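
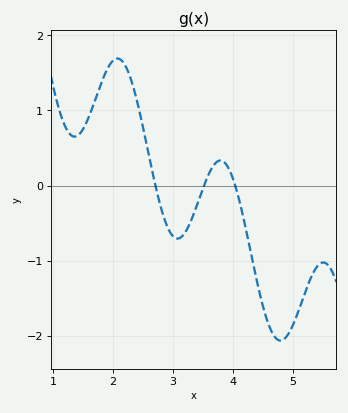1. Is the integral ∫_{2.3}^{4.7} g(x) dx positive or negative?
negative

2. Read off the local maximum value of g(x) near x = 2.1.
1.7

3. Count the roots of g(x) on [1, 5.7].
3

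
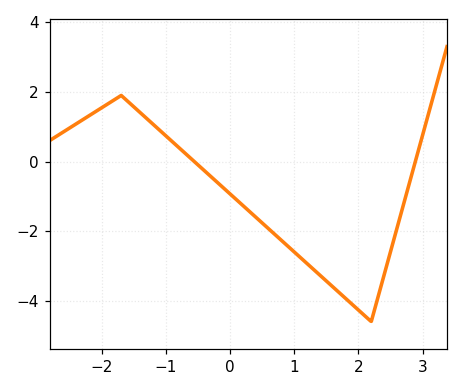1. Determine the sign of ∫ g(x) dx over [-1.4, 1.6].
negative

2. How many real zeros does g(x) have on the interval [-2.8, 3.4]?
2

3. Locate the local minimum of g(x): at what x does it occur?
2.2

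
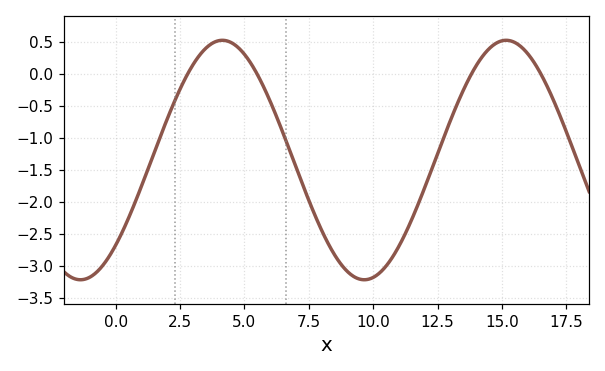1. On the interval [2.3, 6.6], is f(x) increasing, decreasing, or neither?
neither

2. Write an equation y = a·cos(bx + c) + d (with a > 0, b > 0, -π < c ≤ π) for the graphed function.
y = 1.87cos(0.57x - 2.4) - 1.35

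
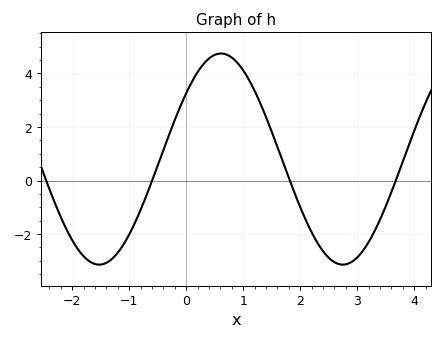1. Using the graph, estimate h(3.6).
-0.438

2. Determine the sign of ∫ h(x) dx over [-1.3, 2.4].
positive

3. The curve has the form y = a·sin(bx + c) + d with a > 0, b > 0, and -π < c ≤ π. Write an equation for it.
y = 3.94sin(1.47x + 0.672) + 0.8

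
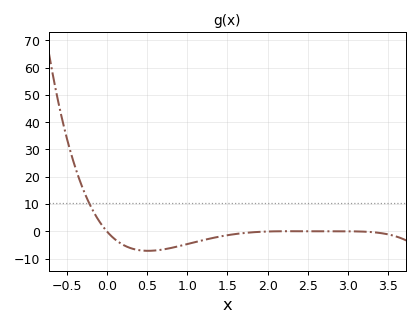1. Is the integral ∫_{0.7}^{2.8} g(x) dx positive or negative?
negative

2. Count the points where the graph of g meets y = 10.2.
1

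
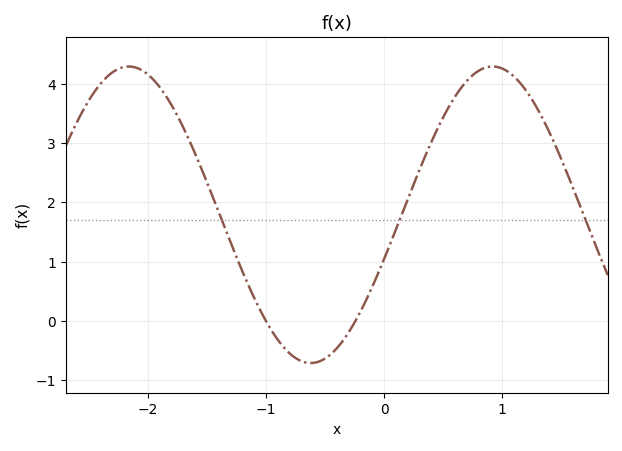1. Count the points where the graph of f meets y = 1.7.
3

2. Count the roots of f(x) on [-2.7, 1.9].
2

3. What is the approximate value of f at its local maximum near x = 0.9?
4.3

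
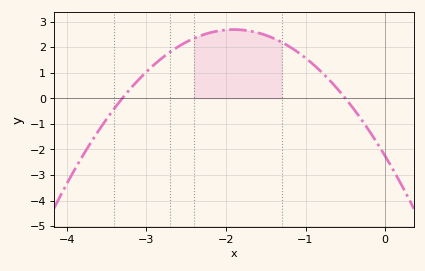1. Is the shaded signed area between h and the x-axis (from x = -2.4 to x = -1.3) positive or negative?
positive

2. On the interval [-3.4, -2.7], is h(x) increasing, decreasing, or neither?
increasing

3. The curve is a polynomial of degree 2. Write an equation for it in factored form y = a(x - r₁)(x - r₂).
y = -1.37(x + 3.3)(x + 0.5)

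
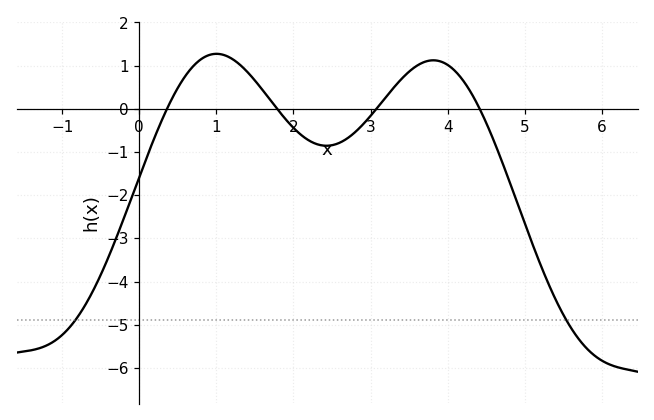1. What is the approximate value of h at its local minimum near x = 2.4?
-0.9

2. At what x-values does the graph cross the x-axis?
0.4, 1.8, 3, 4.4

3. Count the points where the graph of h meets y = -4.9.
2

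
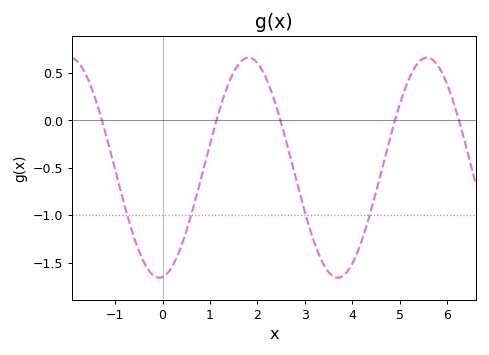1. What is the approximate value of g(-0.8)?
-0.902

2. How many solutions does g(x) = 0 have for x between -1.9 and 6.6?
5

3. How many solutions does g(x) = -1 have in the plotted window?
4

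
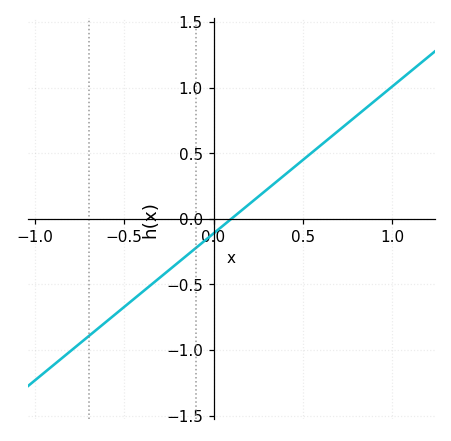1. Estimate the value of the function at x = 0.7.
0.65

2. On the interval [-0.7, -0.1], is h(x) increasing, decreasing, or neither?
increasing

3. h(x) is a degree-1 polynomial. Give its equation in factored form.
y = 1.12(x - 0.1)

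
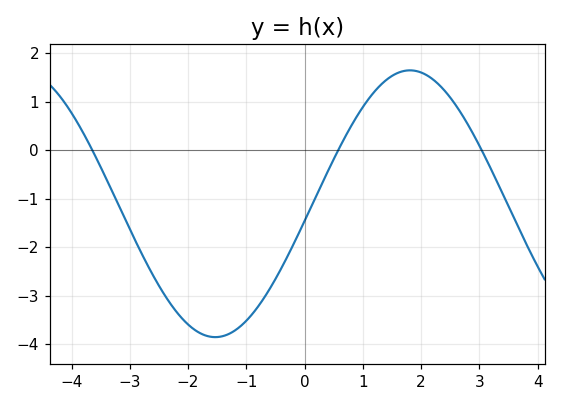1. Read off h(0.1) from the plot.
-1.2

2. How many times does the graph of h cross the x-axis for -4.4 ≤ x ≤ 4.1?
3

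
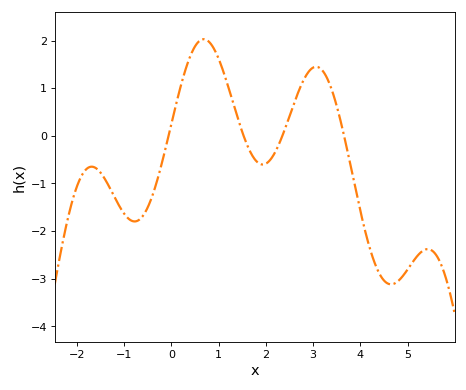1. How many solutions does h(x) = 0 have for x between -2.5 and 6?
4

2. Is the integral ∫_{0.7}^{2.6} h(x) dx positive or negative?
positive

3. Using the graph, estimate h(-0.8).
-1.79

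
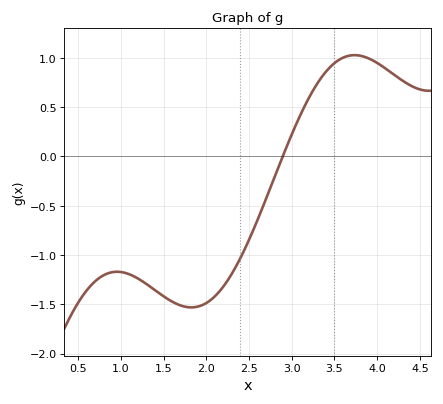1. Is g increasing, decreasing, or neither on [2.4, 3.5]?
increasing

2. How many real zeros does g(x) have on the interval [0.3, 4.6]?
1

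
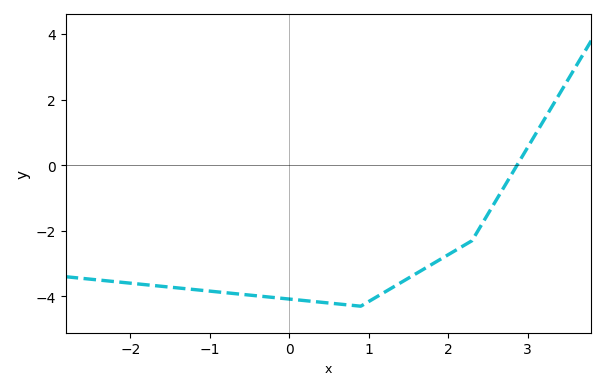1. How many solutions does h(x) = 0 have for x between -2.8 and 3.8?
1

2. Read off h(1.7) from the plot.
-3.2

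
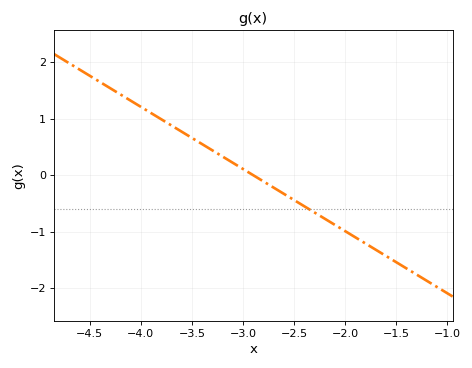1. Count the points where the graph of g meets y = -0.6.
1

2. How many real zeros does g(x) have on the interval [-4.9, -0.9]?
1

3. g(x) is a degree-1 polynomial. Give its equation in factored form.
y = -1.1(x + 2.9)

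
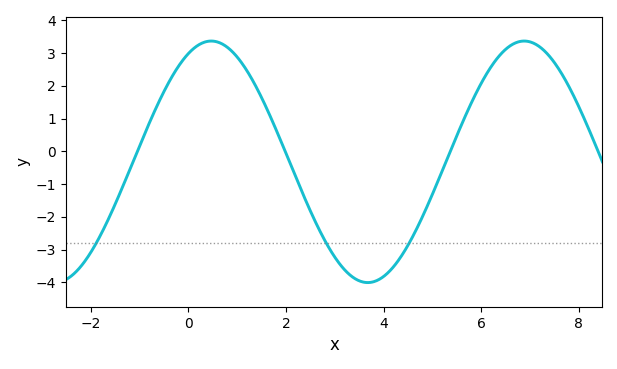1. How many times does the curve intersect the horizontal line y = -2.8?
3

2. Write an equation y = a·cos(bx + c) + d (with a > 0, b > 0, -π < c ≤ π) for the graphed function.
y = 3.69cos(0.98x - 0.462) - 0.32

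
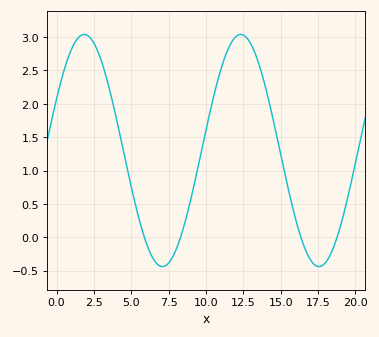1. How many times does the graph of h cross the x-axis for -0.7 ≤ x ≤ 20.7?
4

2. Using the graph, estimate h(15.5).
0.728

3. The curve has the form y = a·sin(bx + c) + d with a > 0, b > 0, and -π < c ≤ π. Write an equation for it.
y = 1.74sin(0.6x + 0.46) + 1.3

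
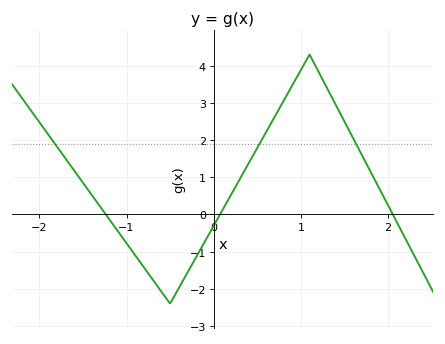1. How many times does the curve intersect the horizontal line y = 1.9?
3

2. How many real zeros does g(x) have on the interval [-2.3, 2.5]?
3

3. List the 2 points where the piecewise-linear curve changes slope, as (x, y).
(-0.5, -2.4); (1.1, 4.3)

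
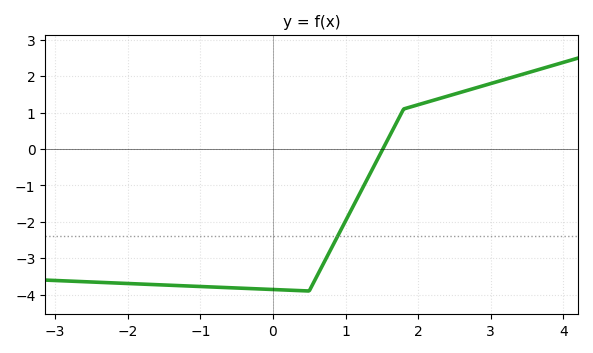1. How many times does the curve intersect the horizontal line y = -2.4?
1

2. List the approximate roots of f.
1.5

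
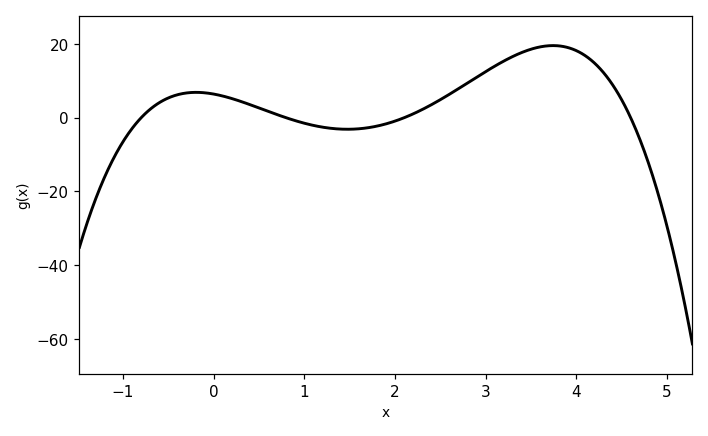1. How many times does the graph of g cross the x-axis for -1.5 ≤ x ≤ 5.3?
4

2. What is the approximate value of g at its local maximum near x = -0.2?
6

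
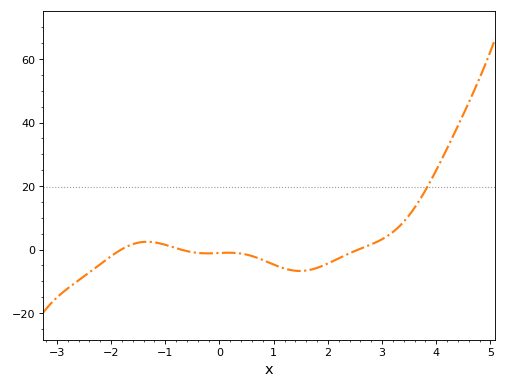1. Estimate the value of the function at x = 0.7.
-2.6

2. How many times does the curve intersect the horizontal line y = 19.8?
1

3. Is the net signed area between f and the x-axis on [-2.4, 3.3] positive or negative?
negative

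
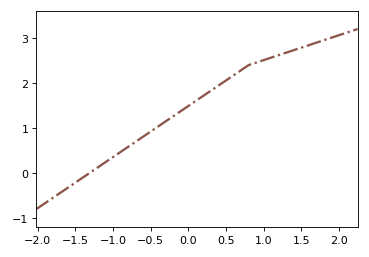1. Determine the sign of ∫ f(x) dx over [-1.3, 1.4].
positive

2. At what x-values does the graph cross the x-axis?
-1.32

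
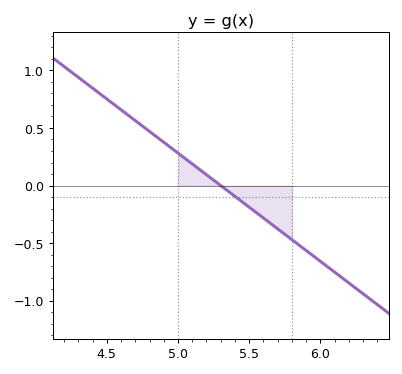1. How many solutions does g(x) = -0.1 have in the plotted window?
1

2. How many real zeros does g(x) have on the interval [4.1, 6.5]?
1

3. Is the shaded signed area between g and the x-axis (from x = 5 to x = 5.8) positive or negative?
negative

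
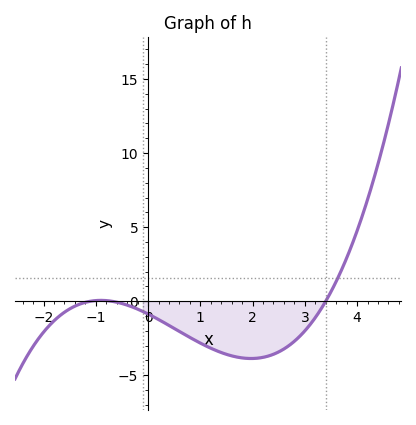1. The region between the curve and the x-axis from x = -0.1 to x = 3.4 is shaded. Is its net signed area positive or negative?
negative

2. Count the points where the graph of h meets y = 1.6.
1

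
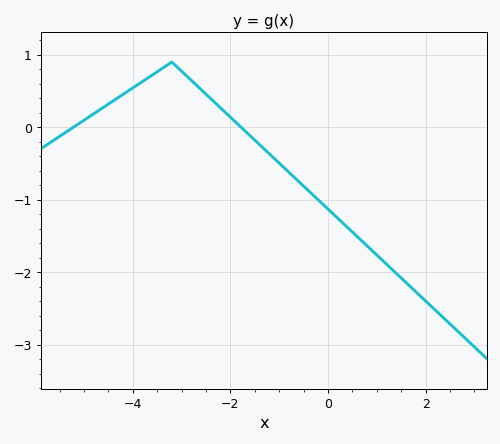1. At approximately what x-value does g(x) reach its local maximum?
-3.2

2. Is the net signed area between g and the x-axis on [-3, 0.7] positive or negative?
negative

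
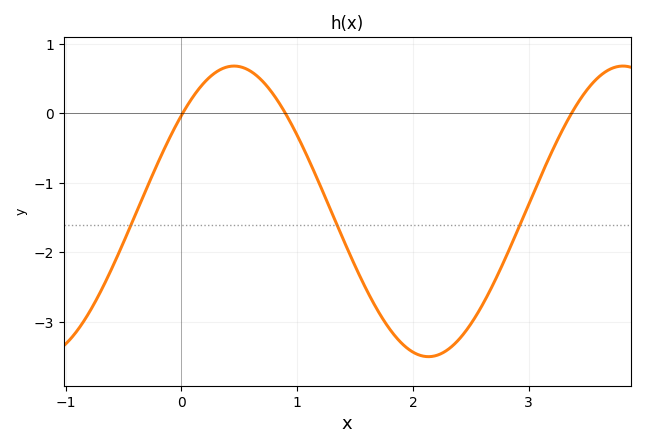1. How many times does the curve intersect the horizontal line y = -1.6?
3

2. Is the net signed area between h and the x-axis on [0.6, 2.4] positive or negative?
negative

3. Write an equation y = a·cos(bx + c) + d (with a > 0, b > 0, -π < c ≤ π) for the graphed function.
y = 2.09cos(1.87x - 0.85) - 1.41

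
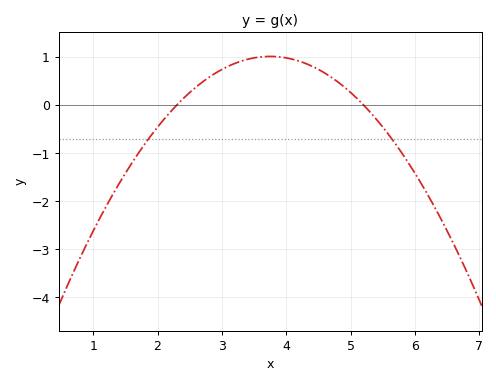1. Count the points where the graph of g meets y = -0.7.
2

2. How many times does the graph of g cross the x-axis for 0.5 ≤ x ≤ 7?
2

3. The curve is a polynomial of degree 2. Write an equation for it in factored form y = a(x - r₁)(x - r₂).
y = -0.48(x - 2.3)(x - 5.2)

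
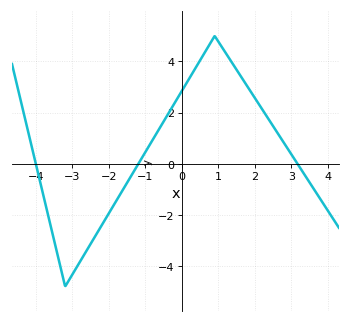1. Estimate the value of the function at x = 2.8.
0.818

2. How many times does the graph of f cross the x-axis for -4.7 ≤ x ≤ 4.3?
3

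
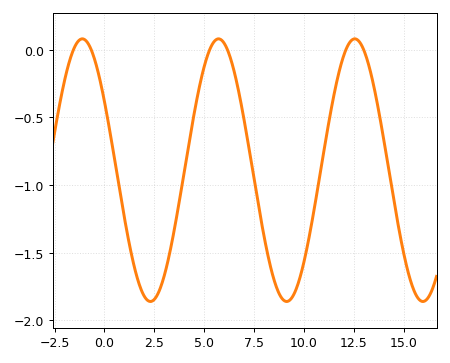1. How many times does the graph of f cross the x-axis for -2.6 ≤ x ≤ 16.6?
6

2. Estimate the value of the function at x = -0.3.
-0.2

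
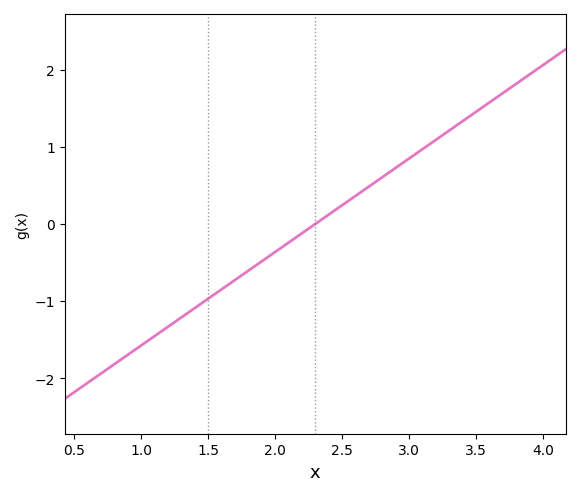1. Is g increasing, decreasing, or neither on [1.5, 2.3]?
increasing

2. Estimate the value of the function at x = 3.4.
1.3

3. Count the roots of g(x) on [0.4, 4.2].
1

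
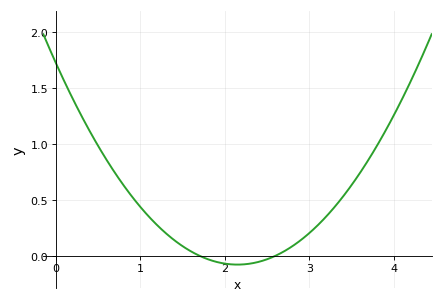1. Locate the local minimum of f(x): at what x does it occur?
2.15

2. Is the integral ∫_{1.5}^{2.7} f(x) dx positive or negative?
negative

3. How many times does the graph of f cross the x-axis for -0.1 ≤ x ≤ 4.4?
2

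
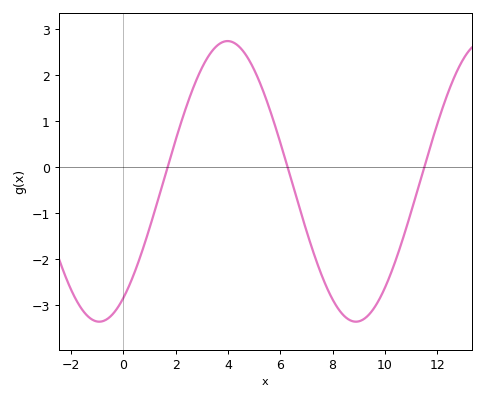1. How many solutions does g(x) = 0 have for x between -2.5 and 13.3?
3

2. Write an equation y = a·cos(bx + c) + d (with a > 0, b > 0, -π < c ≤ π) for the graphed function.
y = 3.05cos(0.64x - 2.5) - 0.31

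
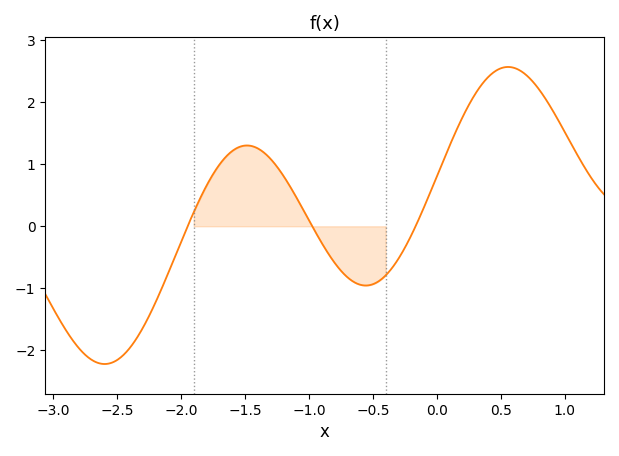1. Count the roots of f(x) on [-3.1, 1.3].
3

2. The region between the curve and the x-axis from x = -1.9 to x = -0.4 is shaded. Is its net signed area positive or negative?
positive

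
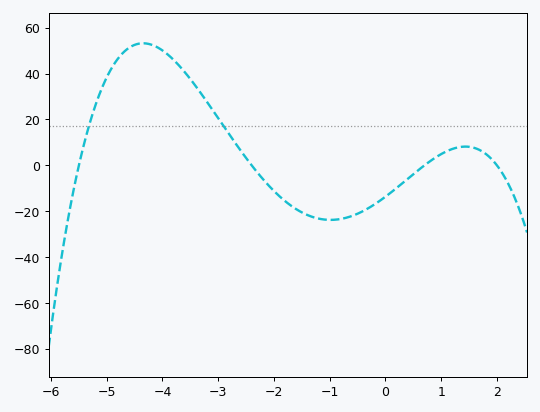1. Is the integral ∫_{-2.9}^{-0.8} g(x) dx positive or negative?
negative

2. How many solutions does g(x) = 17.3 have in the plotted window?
2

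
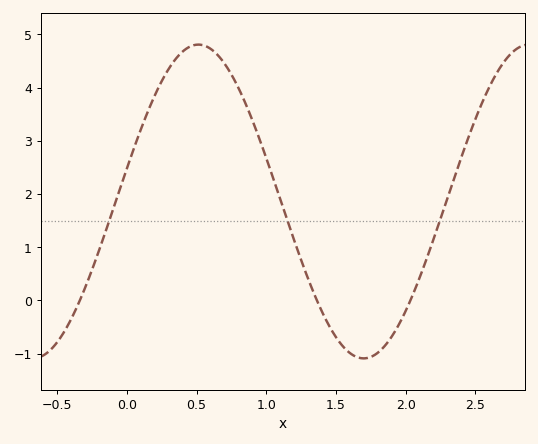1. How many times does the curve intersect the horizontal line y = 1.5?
3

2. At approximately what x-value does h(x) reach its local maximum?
0.5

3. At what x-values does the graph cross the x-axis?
-0.35, 1.35, 2.05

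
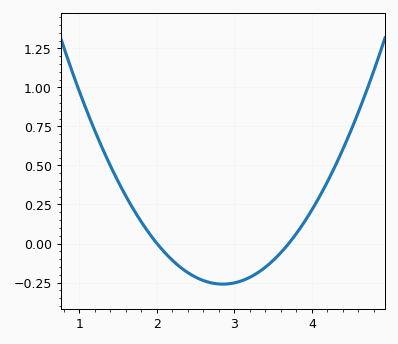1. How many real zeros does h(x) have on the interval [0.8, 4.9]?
2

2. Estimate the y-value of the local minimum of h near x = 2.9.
-0.26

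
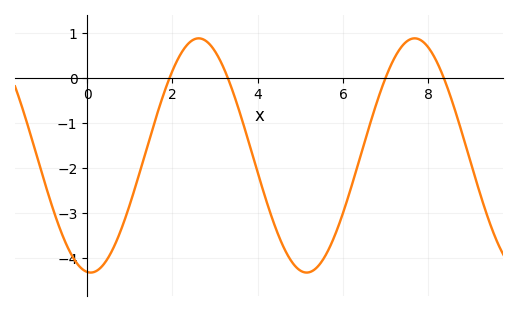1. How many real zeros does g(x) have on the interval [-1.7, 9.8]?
4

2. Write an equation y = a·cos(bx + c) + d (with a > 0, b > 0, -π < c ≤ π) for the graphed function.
y = 2.6cos(1.2x + 3) - 1.72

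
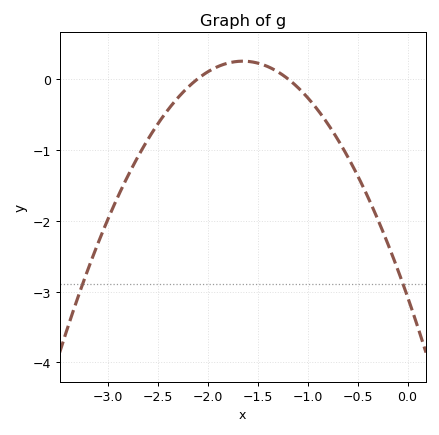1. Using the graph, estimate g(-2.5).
-0.6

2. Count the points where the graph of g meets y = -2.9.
2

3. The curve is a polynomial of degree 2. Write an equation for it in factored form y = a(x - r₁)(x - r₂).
y = -1.22(x + 2.1)(x + 1.2)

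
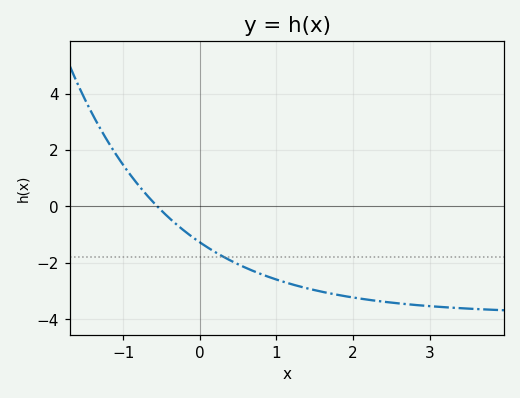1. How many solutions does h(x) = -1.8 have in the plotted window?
1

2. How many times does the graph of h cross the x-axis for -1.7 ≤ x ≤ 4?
1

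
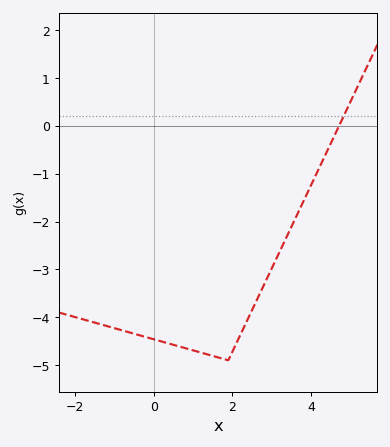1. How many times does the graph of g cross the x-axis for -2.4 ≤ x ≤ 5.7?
1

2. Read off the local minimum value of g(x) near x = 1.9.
-4.9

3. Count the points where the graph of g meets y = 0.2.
1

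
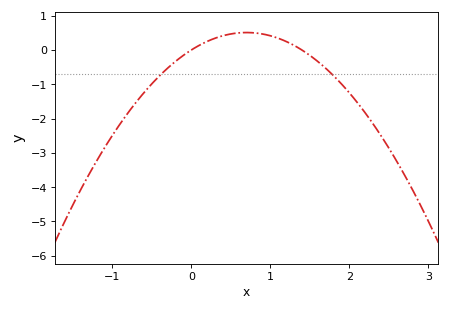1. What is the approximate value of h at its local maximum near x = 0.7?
0.5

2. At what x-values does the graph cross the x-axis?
0, 1.4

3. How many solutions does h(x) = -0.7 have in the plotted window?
2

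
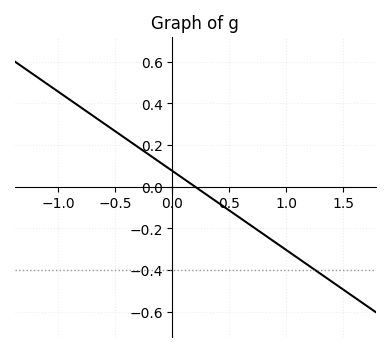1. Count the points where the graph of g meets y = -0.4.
1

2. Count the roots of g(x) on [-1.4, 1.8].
1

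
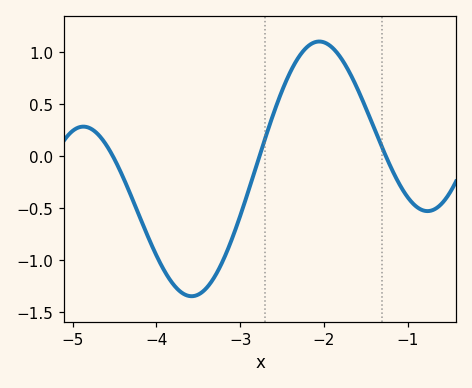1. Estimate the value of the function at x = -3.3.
-1.15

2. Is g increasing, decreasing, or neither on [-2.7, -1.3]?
neither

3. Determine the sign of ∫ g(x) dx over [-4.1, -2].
negative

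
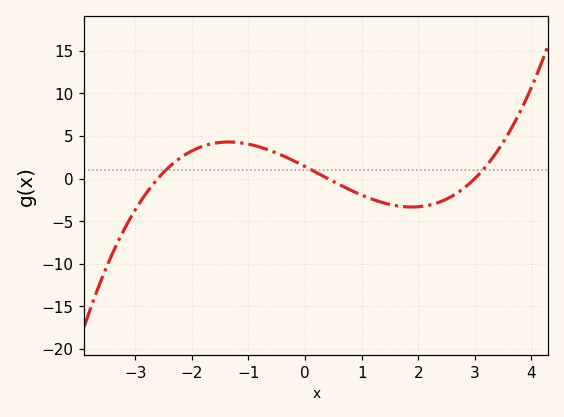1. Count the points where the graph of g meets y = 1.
3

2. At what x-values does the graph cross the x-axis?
-2.6, 0.4, 3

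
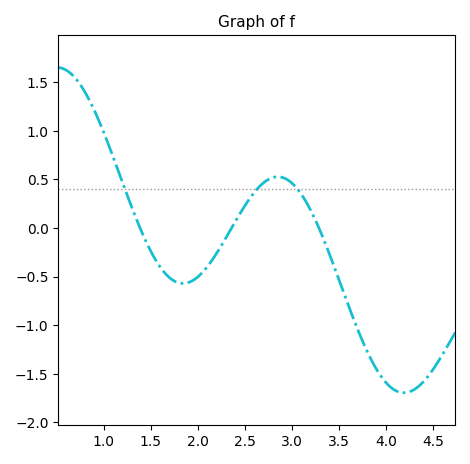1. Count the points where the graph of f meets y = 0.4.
3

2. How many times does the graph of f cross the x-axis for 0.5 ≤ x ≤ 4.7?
3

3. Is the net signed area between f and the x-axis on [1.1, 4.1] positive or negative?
negative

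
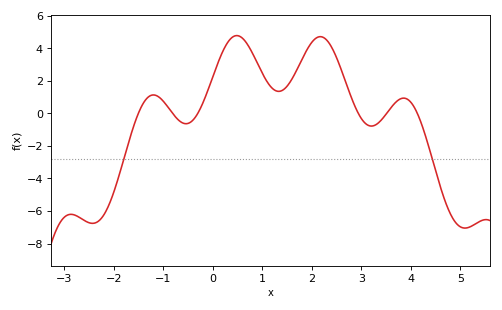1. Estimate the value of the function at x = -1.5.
0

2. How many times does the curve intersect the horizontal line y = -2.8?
2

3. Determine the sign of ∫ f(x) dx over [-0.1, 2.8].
positive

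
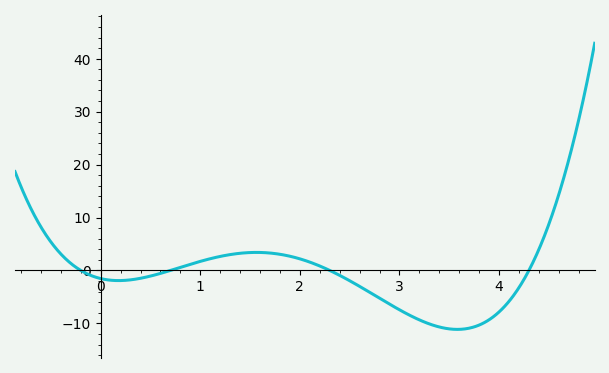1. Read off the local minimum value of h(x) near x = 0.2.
-1.92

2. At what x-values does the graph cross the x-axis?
-0.2, 0.7, 2.3, 4.3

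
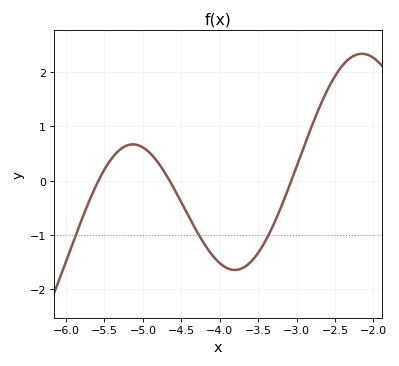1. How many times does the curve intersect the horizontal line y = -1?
3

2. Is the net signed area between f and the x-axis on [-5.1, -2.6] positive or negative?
negative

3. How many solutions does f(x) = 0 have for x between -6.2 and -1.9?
3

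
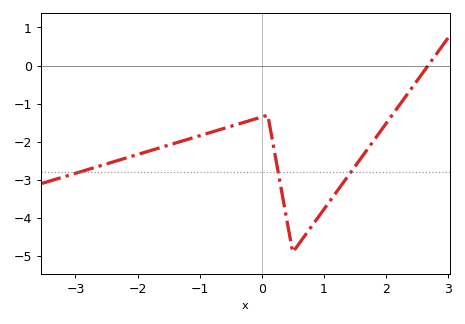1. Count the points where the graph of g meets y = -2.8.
3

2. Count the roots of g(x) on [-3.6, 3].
1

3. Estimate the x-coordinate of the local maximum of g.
0.1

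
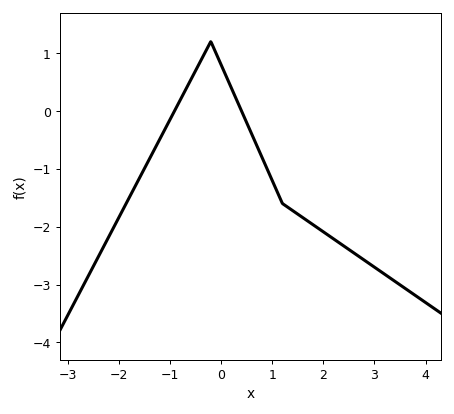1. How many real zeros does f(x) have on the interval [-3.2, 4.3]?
2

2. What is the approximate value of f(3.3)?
-2.88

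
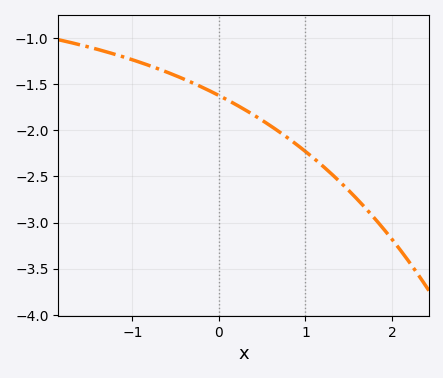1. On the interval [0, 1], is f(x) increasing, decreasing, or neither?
decreasing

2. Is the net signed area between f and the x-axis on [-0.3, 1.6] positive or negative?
negative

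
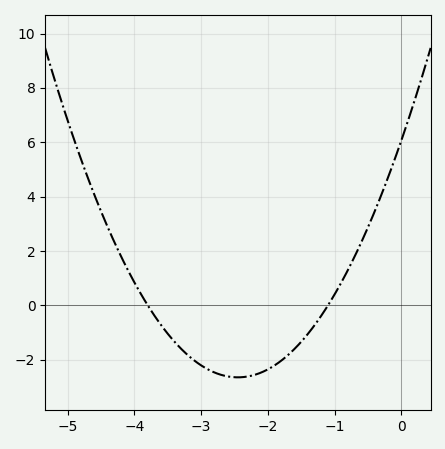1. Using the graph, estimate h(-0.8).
1.4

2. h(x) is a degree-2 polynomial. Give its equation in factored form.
y = 1.45(x + 3.8)(x + 1.1)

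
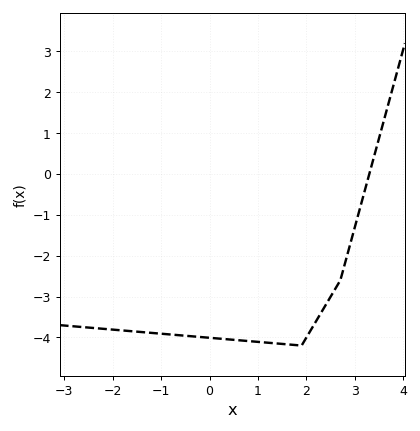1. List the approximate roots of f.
3.3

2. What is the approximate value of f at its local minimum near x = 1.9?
-4.2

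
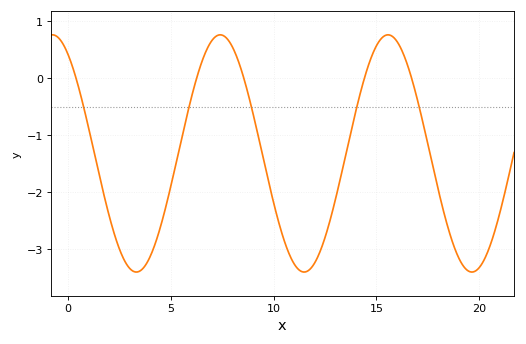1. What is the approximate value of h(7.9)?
0.6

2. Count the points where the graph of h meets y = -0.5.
5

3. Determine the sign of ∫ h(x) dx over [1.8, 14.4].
negative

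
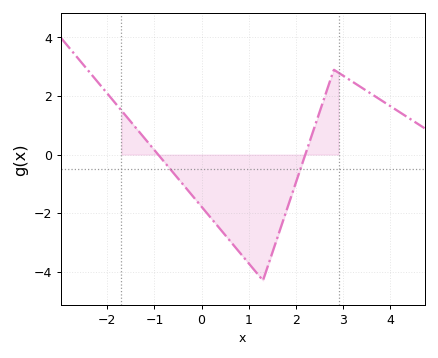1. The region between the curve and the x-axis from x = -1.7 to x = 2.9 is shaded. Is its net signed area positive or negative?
negative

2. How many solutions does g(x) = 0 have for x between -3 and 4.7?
2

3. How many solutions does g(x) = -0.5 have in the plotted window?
2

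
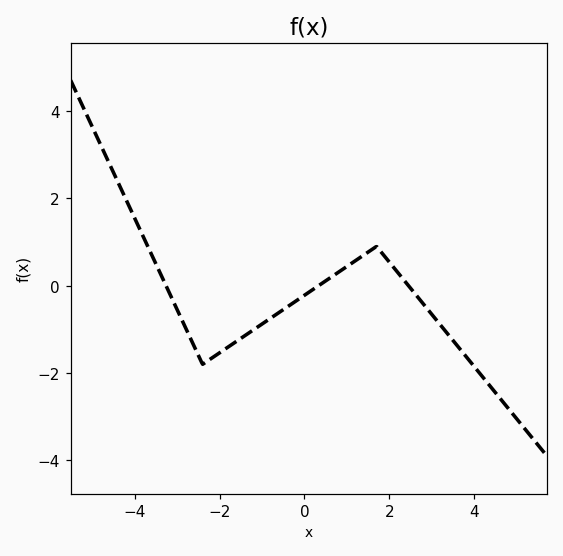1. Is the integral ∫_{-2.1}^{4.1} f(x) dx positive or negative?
negative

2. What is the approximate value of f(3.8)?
-1.6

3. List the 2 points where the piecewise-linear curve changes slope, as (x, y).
(-2.4, -1.8); (1.7, 0.9)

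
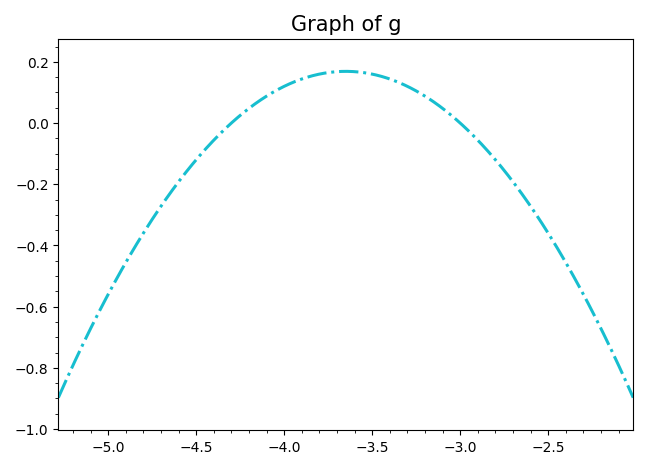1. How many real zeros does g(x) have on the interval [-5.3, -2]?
2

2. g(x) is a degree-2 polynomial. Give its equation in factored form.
y = -0.4(x + 4.3)(x + 3)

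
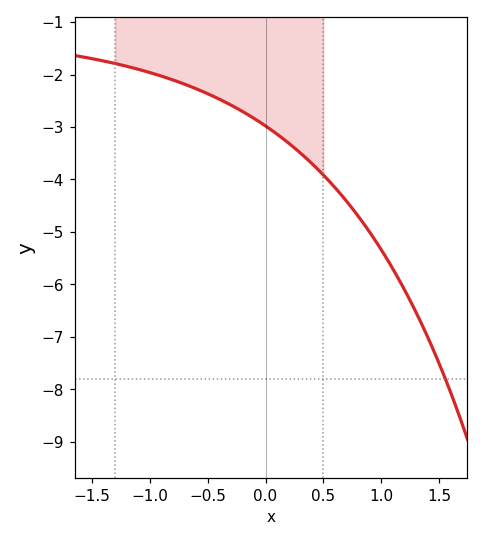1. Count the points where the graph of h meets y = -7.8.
1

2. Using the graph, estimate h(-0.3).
-2.6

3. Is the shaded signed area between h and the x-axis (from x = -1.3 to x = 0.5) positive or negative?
negative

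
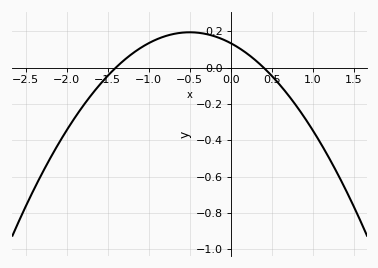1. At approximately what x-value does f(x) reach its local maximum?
-0.5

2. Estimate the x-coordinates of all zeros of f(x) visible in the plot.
-1.4, 0.4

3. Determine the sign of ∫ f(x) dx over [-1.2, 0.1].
positive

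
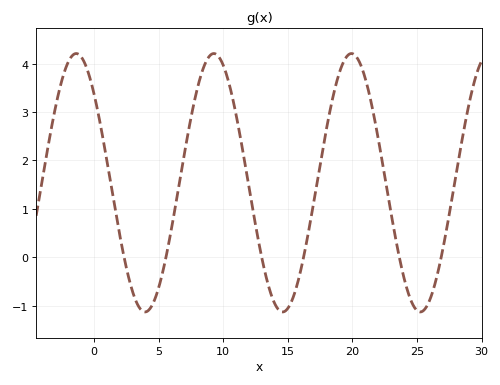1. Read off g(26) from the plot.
-0.9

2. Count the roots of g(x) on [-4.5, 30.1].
6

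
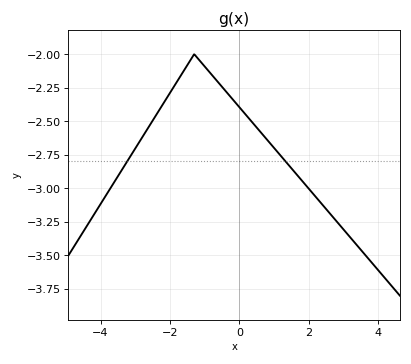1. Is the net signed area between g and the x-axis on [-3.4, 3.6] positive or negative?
negative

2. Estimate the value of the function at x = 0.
-2.4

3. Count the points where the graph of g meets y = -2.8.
2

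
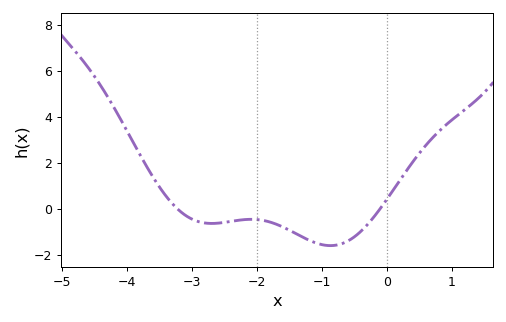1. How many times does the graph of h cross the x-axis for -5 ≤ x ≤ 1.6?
2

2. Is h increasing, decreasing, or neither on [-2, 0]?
neither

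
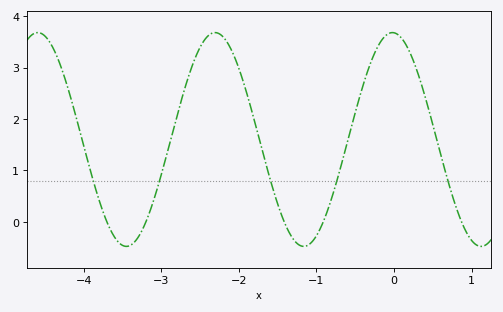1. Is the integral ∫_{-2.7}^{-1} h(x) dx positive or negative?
positive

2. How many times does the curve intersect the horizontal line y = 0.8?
5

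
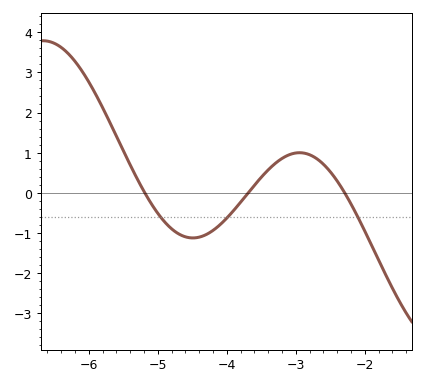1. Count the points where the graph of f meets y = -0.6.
3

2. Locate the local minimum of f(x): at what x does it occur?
-4.49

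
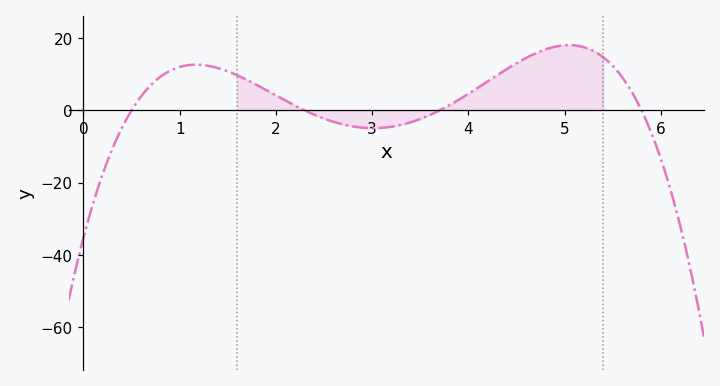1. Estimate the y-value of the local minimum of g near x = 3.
-4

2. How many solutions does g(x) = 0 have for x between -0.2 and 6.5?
4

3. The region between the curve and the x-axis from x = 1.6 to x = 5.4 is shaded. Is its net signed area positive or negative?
positive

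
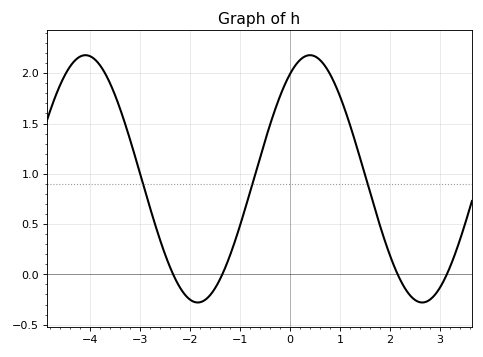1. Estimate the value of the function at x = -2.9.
0.85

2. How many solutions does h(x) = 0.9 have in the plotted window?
3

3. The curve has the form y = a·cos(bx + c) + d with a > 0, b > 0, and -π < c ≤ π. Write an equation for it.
y = 1.23cos(1.4x - 0.56) + 0.95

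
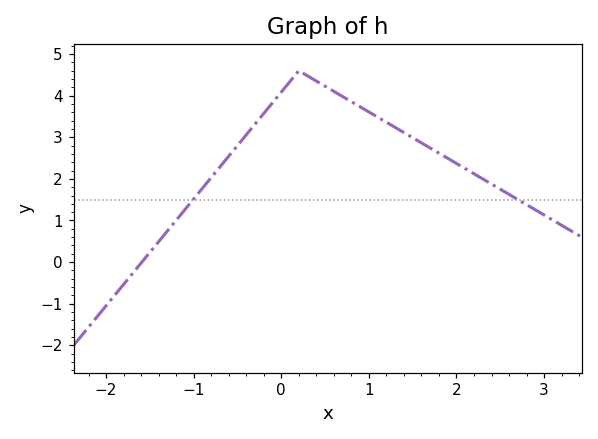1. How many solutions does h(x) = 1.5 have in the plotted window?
2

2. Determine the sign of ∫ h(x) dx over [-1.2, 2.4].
positive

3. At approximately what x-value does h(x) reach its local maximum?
0.2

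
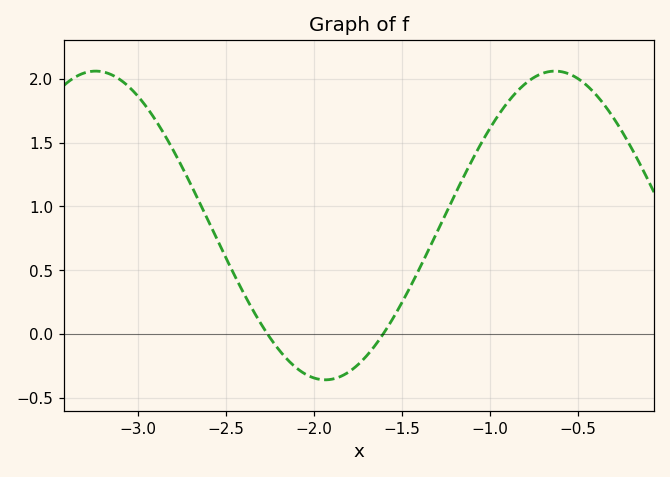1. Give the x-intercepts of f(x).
-2.25, -1.6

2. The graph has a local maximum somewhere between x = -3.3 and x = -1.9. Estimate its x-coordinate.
-3.25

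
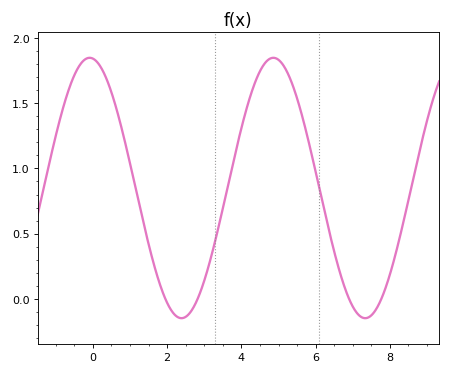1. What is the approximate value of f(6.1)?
0.847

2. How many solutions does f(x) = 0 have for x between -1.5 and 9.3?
4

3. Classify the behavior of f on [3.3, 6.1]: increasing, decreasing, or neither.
neither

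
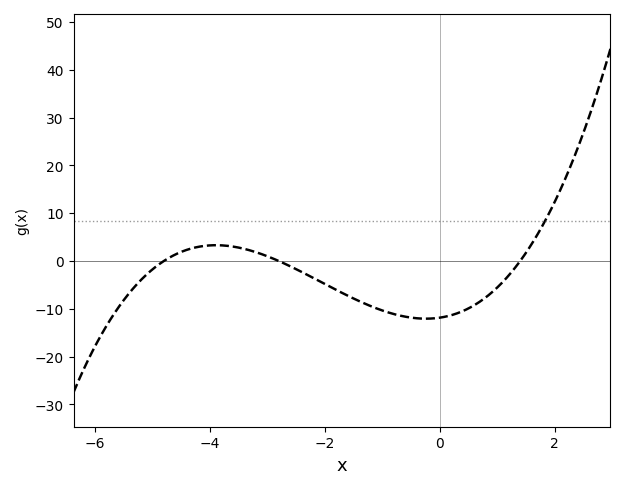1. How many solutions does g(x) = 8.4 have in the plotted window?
1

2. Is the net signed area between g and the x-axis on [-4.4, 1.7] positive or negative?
negative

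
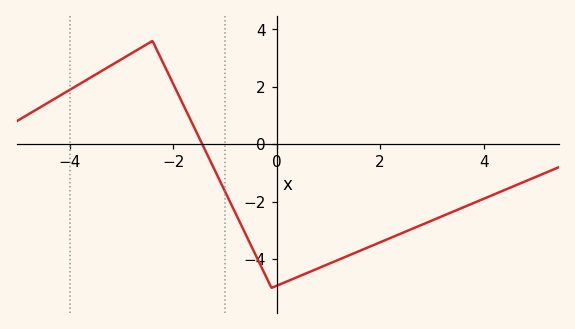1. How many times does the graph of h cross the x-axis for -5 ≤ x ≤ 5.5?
1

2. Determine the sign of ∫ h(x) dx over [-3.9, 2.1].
negative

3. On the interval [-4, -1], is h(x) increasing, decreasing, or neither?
neither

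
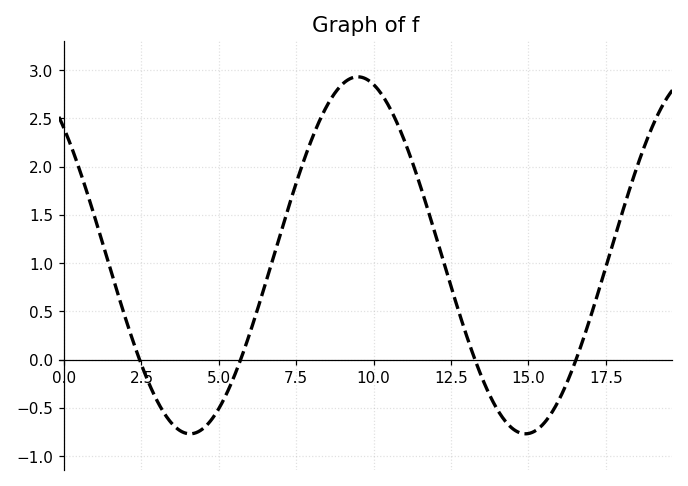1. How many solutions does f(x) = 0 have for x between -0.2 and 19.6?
4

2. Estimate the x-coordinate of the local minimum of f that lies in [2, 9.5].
4.07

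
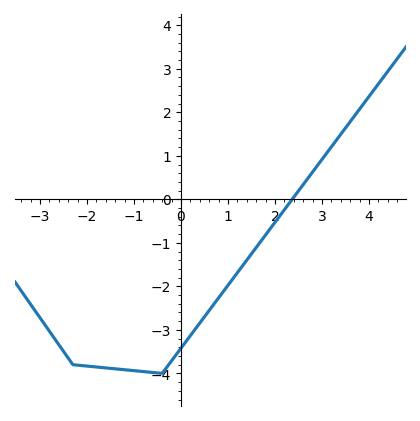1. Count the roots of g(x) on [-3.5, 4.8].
1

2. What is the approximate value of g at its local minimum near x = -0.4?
-4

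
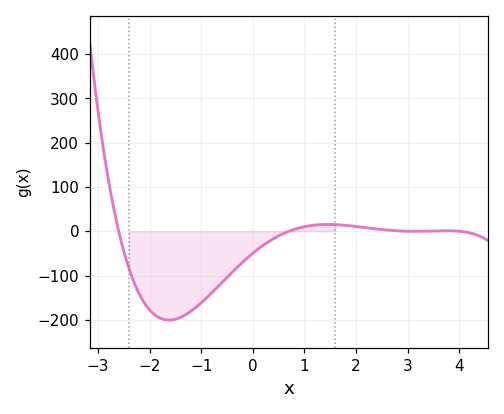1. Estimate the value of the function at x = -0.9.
-150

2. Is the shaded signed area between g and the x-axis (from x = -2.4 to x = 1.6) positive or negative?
negative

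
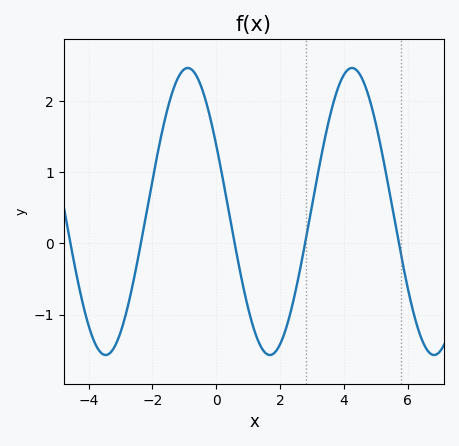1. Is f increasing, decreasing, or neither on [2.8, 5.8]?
neither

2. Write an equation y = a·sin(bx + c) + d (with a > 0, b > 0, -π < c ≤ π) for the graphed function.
y = 2.02sin(1.22x + 2.66) + 0.45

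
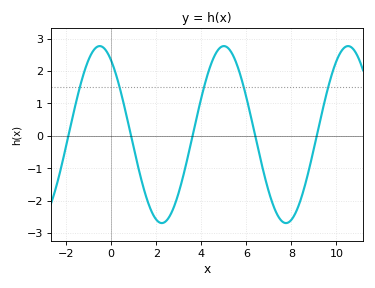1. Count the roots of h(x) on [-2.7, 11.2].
5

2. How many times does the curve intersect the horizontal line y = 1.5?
5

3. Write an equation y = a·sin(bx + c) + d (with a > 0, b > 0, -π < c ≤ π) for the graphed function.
y = 2.73sin(1.14x + 2.15) + 0.04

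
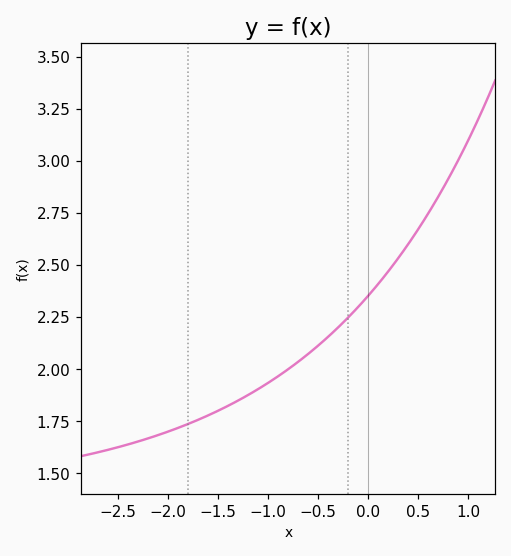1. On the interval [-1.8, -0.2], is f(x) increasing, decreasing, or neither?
increasing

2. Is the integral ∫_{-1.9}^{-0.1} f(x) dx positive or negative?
positive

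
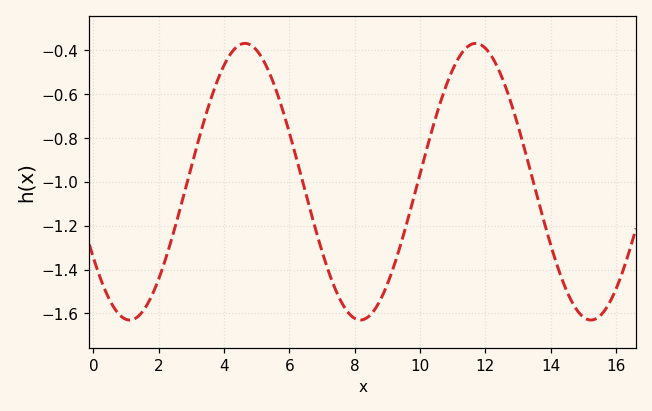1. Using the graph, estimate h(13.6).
-1.07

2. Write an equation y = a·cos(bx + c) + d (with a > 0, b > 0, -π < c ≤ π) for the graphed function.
y = 0.63cos(0.89x + 2.15) - 1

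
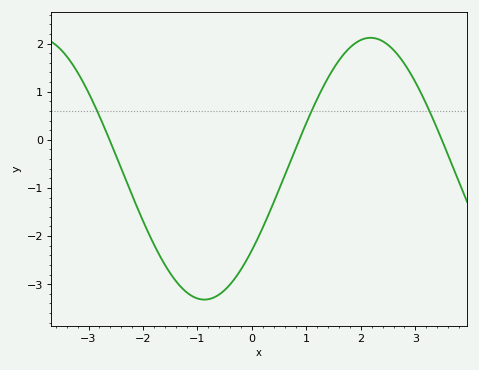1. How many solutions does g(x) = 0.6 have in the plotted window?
3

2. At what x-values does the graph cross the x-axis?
-2.61, 0.868, 3.49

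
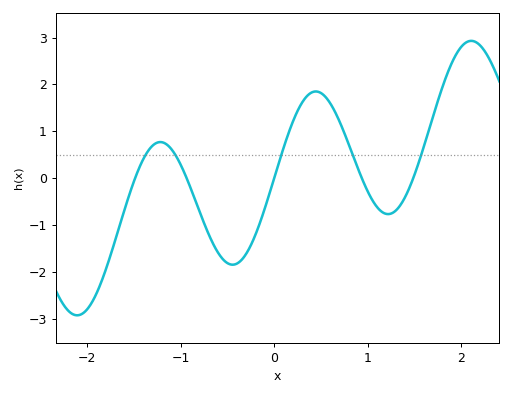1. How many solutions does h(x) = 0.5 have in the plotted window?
5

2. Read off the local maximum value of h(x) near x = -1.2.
0.8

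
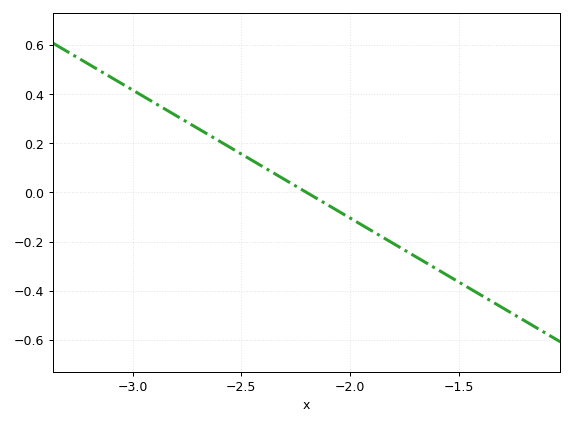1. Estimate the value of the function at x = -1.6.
-0.32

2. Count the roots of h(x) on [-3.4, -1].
1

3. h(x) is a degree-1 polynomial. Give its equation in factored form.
y = -0.52(x + 2.2)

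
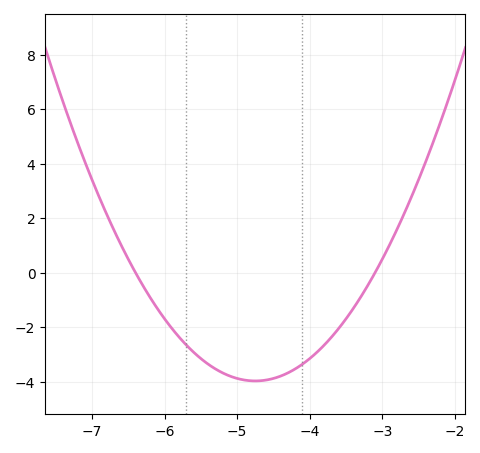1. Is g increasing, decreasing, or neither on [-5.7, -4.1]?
neither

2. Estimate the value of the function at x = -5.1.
-3.8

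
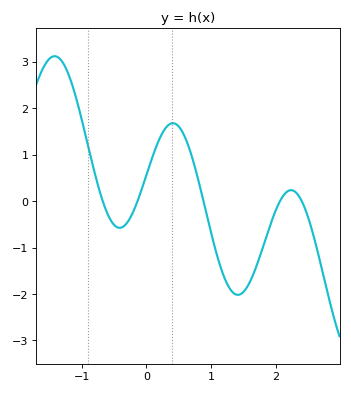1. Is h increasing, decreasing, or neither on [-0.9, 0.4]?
neither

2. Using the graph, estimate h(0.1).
0.97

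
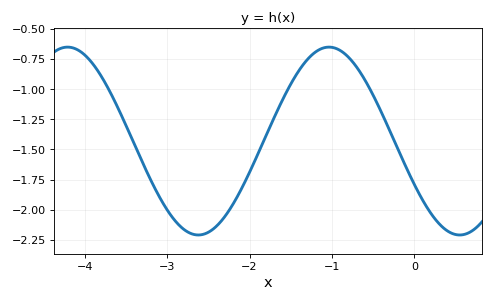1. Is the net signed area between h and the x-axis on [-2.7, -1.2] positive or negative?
negative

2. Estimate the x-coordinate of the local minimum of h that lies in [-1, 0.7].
0.552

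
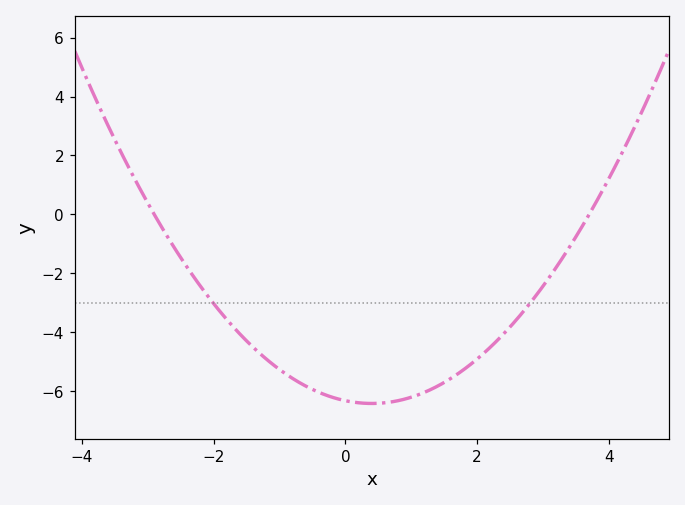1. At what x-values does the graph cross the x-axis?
-3, 3.6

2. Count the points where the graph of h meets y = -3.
2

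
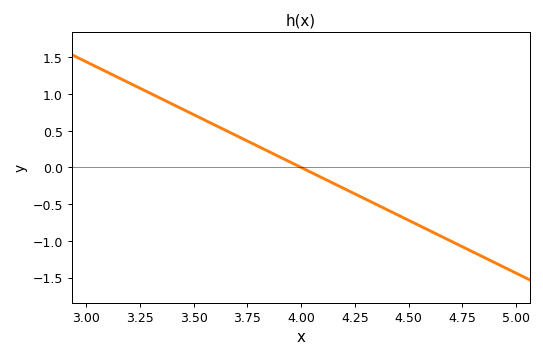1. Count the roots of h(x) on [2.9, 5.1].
1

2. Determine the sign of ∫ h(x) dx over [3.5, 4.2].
positive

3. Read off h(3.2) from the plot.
1.15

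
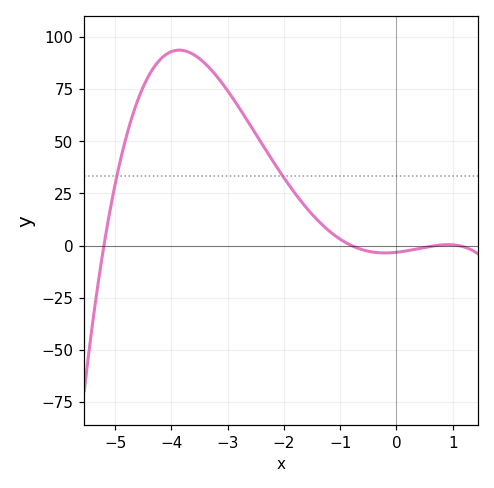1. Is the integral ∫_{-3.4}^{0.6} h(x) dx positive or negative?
positive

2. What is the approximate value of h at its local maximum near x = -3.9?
93.7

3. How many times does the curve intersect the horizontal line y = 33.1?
2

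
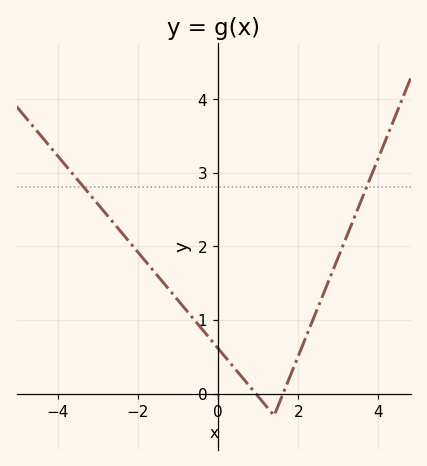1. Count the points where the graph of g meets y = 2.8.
2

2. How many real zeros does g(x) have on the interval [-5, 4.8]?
2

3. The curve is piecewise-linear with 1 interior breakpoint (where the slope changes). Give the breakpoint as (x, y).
(1.4, -0.3)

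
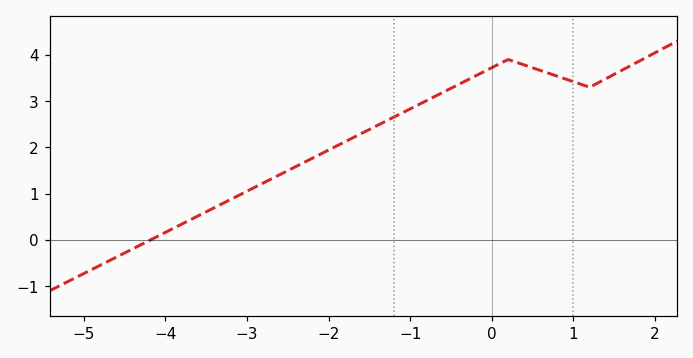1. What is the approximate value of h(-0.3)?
3.45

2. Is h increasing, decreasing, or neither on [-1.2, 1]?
neither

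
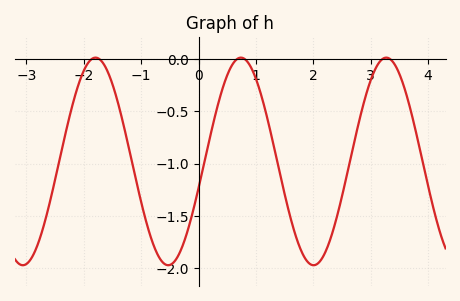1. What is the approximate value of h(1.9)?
-1.94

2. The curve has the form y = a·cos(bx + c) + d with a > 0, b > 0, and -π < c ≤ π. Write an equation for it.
y = 0.99cos(2.48x - 1.83) - 0.98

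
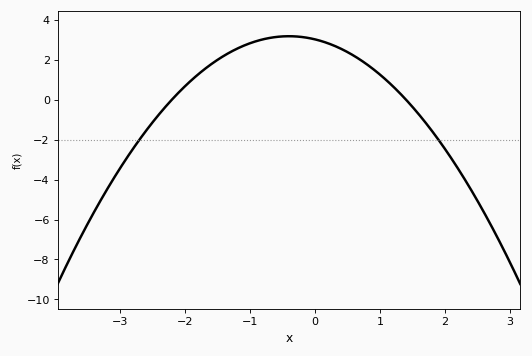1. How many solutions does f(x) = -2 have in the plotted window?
2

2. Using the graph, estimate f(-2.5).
-1.15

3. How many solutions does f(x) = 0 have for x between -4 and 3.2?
2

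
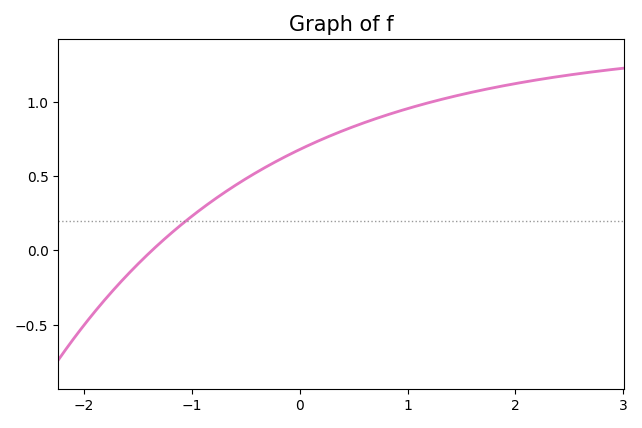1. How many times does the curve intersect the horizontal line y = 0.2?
1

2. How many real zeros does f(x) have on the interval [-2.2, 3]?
1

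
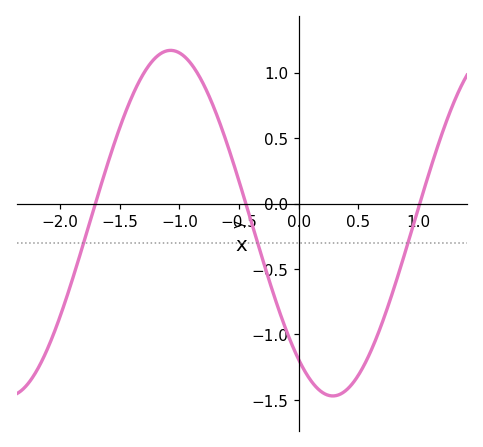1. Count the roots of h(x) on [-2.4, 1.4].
3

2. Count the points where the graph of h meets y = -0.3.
3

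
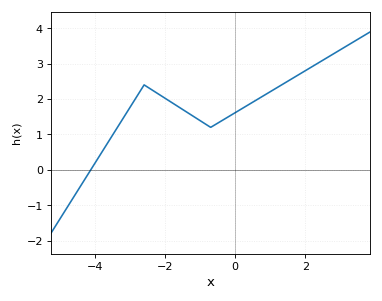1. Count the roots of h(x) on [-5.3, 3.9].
1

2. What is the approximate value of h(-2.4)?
2.27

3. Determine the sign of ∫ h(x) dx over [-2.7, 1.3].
positive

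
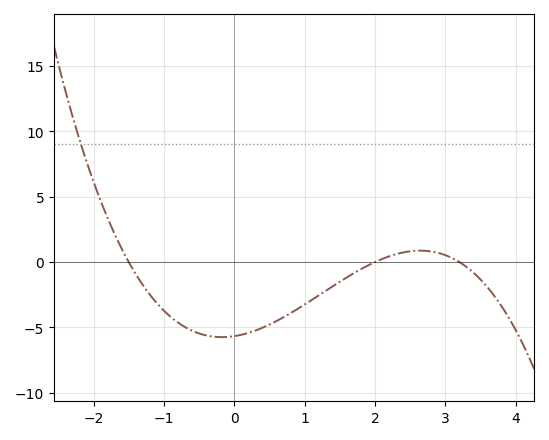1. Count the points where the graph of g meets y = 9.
1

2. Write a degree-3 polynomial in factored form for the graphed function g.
y = -0.59(x + 1.5)(x - 2)(x - 3.2)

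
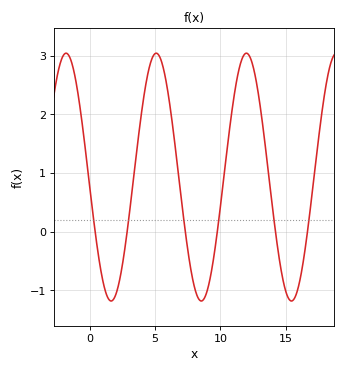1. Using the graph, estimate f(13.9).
0.568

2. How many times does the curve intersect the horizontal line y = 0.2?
6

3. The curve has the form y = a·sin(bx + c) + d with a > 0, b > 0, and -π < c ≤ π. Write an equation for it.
y = 2.11sin(0.91x - 3.05) + 0.93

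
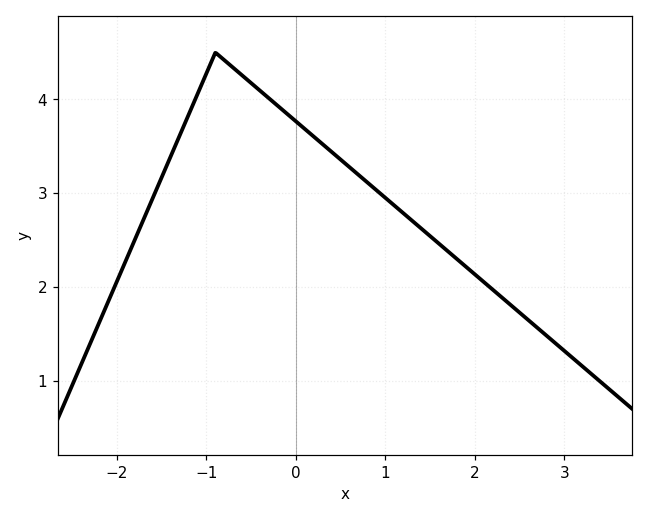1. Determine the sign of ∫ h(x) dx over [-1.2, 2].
positive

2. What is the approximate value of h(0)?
3.77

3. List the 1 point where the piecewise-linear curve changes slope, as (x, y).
(-0.9, 4.5)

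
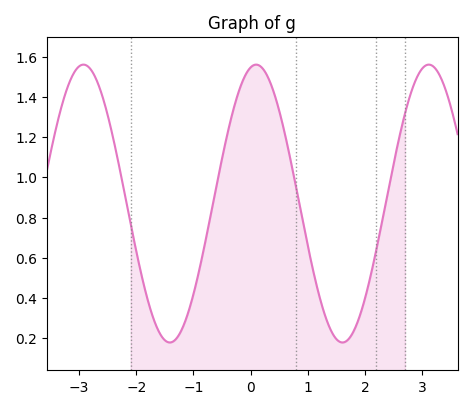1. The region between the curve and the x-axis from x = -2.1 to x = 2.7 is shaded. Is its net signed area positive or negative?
positive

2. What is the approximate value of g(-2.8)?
1.54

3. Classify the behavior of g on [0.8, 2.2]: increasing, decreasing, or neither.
neither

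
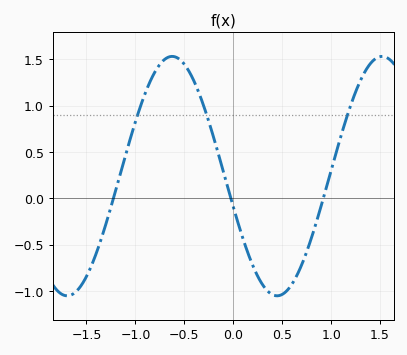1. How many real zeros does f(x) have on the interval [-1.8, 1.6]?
3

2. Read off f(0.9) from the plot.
-0.05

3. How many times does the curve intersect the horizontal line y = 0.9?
3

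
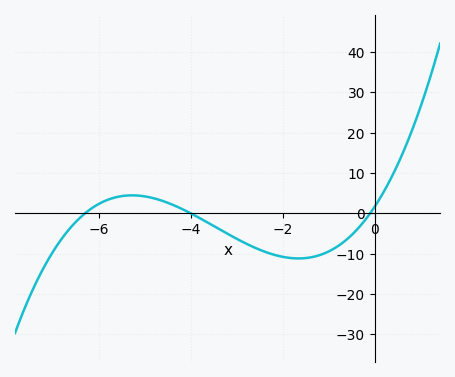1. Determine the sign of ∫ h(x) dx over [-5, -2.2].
negative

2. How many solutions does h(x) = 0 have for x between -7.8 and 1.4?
3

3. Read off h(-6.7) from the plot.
-4.7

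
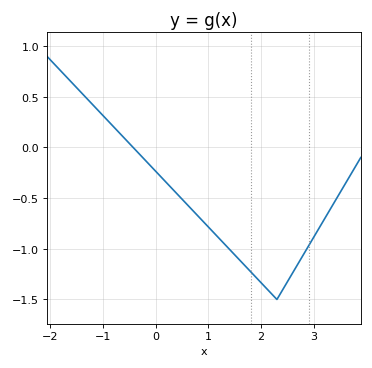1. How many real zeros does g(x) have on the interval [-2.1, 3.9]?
1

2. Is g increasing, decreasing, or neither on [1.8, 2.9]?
neither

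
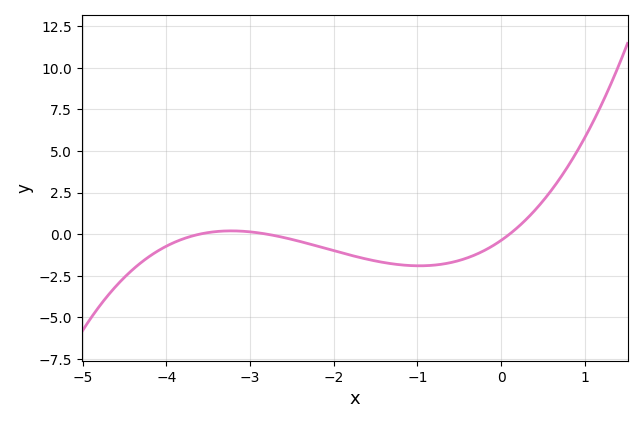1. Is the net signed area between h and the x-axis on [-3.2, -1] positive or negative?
negative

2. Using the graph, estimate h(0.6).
2.64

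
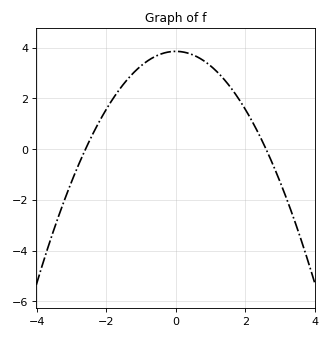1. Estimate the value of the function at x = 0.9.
3.4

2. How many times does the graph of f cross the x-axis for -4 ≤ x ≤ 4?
2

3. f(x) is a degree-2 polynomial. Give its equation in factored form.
y = -0.57(x + 2.6)(x - 2.6)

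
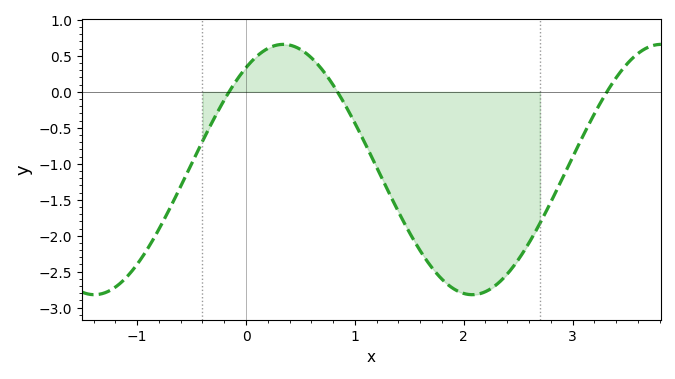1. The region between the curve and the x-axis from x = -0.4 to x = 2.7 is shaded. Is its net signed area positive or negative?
negative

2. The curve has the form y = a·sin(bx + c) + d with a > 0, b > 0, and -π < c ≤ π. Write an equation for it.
y = 1.74sin(1.8x + 0.95) - 1.08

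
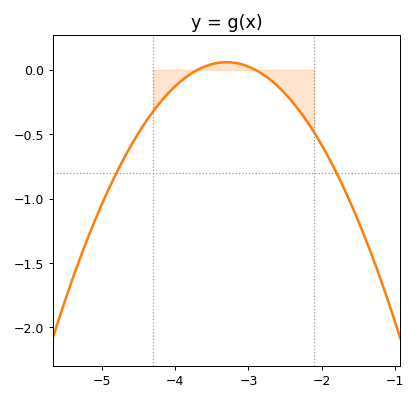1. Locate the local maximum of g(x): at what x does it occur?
-3.3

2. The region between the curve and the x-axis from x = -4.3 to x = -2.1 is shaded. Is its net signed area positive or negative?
negative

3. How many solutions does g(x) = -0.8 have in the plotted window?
2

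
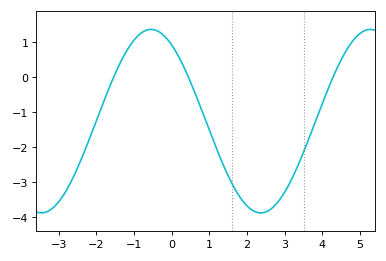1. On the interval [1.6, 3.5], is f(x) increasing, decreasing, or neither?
neither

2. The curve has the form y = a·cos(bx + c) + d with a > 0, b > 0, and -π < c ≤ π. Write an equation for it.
y = 2.63cos(1.08x + 0.59) - 1.26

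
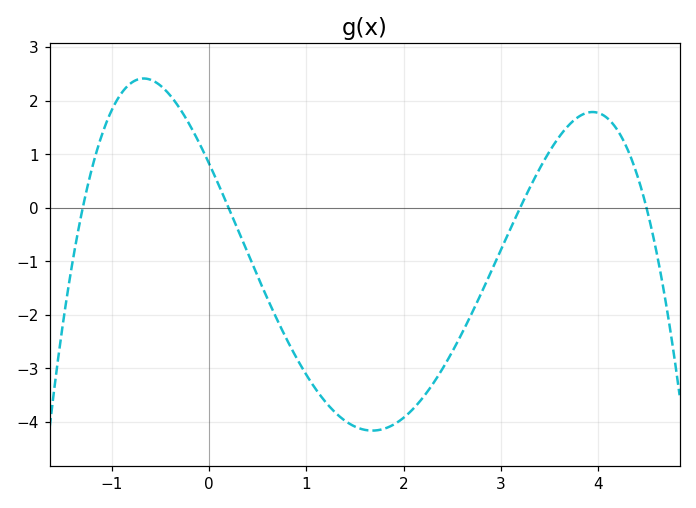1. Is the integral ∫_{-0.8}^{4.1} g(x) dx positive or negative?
negative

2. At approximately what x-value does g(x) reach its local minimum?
1.68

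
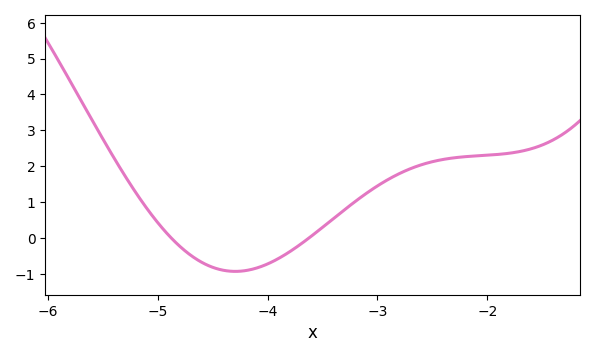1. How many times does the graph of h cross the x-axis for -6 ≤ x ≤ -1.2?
2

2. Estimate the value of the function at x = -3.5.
0.3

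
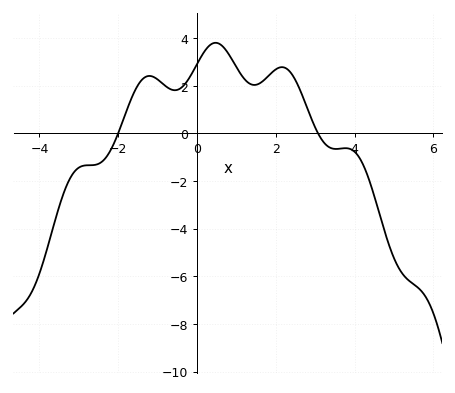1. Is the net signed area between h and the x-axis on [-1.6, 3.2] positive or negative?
positive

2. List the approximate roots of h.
-2, 3.07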